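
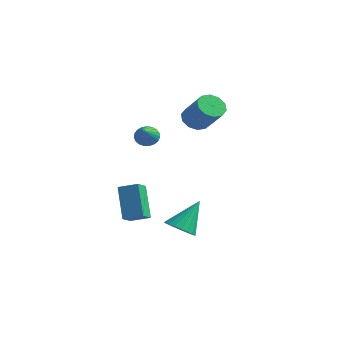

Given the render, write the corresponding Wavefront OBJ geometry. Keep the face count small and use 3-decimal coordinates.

v -0.816 2.274 2.422
v -0.37 2.893 2.046
v 1.041 2.665 3.343
v 0.596 2.046 3.718
v -0.674 3.112 2.414
v 0.737 2.884 3.711
v -1.031 3.011 2.786
v 0.38 2.783 4.083
v -1.306 2.629 3.018
v 0.105 2.401 4.315
v -1.394 2.111 3.022
v 0.017 1.883 4.319
v -1.261 1.655 2.797
v 0.15 1.427 4.094
v -0.957 1.436 2.429
v 0.454 1.208 3.726
v -0.6 1.537 2.057
v 0.811 1.309 3.354
v -0.325 1.919 1.825
v 1.086 1.691 3.122
v -0.237 2.437 1.821
v 1.174 2.209 3.118
v 1.174 -3.178 2.925
v 1.514 -3.315 2.388
v 2.106 -4.362 3.815
v 1.661 -3.116 2.498
v 1.724 -2.928 2.682
v 1.691 -2.784 2.908
v 1.569 -2.707 3.137
v 1.379 -2.712 3.329
v 1.154 -2.798 3.451
v 0.932 -2.949 3.483
v 0.752 -3.14 3.417
v 0.645 -3.337 3.266
v 0.63 -3.507 3.057
v 0.708 -3.62 2.824
v 0.868 -3.656 2.609
v 1.08 -3.61 2.448
v 1.309 -3.489 2.37
v 1.951 -1.663 -3.664
v 2.796 -1.97 -3.525
v 2.129 -0.417 -1.996
v 2.857 -1.674 -3.752
v 2.761 -1.376 -3.965
v 2.525 -1.127 -4.125
v 2.19 -0.971 -4.206
v 1.813 -0.935 -4.193
v 1.461 -1.024 -4.089
v 1.193 -1.224 -3.911
v 1.056 -1.5 -3.691
v 1.074 -1.804 -3.466
v 1.244 -2.083 -3.275
v 1.536 -2.29 -3.152
v 1.9 -2.388 -3.117
v 2.272 -2.361 -3.177
v 2.589 -2.213 -3.321
v -1.56 -2.084 -1.713
v -1.242 -2.928 -1.258
v -0.621 -1.551 -1.379
v -0.304 -2.395 -0.924
v -0.576 -2.685 -3.516
v -0.259 -3.529 -3.061
v 0.362 -2.152 -3.182
v 0.68 -2.996 -2.727
f 2 1 5
f 2 5 3
f 3 5 6
f 3 6 4
f 5 1 7
f 5 7 6
f 6 7 8
f 6 8 4
f 7 1 9
f 7 9 8
f 8 9 10
f 8 10 4
f 9 1 11
f 9 11 10
f 10 11 12
f 10 12 4
f 11 1 13
f 11 13 12
f 12 13 14
f 12 14 4
f 13 1 15
f 13 15 14
f 14 15 16
f 14 16 4
f 15 1 17
f 15 17 16
f 16 17 18
f 16 18 4
f 17 1 19
f 17 19 18
f 18 19 20
f 18 20 4
f 19 1 21
f 19 21 20
f 20 21 22
f 20 22 4
f 21 1 2
f 21 2 22
f 22 2 3
f 22 3 4
f 24 23 26
f 24 26 25
f 26 23 27
f 26 27 25
f 27 23 28
f 27 28 25
f 28 23 29
f 28 29 25
f 29 23 30
f 29 30 25
f 30 23 31
f 30 31 25
f 31 23 32
f 31 32 25
f 32 23 33
f 32 33 25
f 33 23 34
f 33 34 25
f 34 23 35
f 34 35 25
f 35 23 36
f 35 36 25
f 36 23 37
f 36 37 25
f 37 23 38
f 37 38 25
f 38 23 39
f 38 39 25
f 39 23 24
f 39 24 25
f 41 40 43
f 41 43 42
f 43 40 44
f 43 44 42
f 44 40 45
f 44 45 42
f 45 40 46
f 45 46 42
f 46 40 47
f 46 47 42
f 47 40 48
f 47 48 42
f 48 40 49
f 48 49 42
f 49 40 50
f 49 50 42
f 50 40 51
f 50 51 42
f 51 40 52
f 51 52 42
f 52 40 53
f 52 53 42
f 53 40 54
f 53 54 42
f 54 40 55
f 54 55 42
f 55 40 56
f 55 56 42
f 56 40 41
f 56 41 42
f 58 60 57
f 61 58 57
f 57 60 59
f 59 61 57
f 58 64 60
f 62 58 61
f 62 64 58
f 60 64 59
f 63 61 59
f 59 64 63
f 63 62 61
f 64 62 63



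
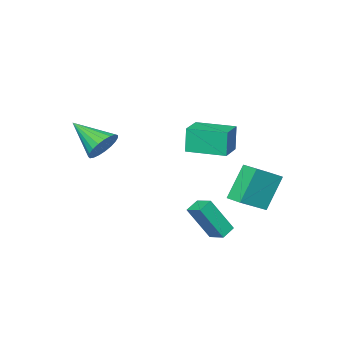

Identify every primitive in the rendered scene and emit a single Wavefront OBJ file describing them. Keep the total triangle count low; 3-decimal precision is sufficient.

v 1.191 1.849 -3.728
v 0.41 1.778 -3.427
v 1.247 2.789 -3.362
v 0.466 2.718 -3.061
v 1.974 1.082 -1.879
v 1.193 1.011 -1.578
v 2.03 2.022 -1.513
v 1.249 1.951 -1.212
v -2.581 2.174 -0.635
v -0.969 1.947 0.402
v -2.499 3.108 -0.558
v -0.887 2.88 0.479
v -1.413 2.22 -2.439
v 0.199 1.992 -1.402
v -1.331 3.153 -2.362
v 0.281 2.926 -1.325
v 3.766 -2.678 1.674
v 4.347 -2.992 0.976
v 4.034 -4.522 2.726
v 4.604 -2.813 1.224
v 4.716 -2.611 1.549
v 4.664 -2.421 1.896
v 4.457 -2.275 2.205
v 4.13 -2.198 2.421
v 3.741 -2.205 2.509
v 3.356 -2.293 2.451
v 3.042 -2.448 2.26
v 2.853 -2.643 1.967
v 2.822 -2.844 1.623
v 2.954 -3.016 1.288
v 3.227 -3.13 1.02
v 3.593 -3.165 0.865
v 3.989 -3.117 0.849
v 1.46 1.098 2.301
v 1.291 0.989 3.687
v 0.598 2.88 2.337
v 0.429 2.771 3.722
v 2.691 1.689 2.498
v 2.522 1.58 3.883
v 1.829 3.471 2.533
v 1.66 3.362 3.919
f 2 4 1
f 5 2 1
f 1 4 3
f 3 5 1
f 2 8 4
f 6 2 5
f 6 8 2
f 4 8 3
f 7 5 3
f 3 8 7
f 7 6 5
f 8 6 7
f 10 12 9
f 13 10 9
f 9 12 11
f 11 13 9
f 10 16 12
f 14 10 13
f 14 16 10
f 12 16 11
f 15 13 11
f 11 16 15
f 15 14 13
f 16 14 15
f 18 17 20
f 18 20 19
f 20 17 21
f 20 21 19
f 21 17 22
f 21 22 19
f 22 17 23
f 22 23 19
f 23 17 24
f 23 24 19
f 24 17 25
f 24 25 19
f 25 17 26
f 25 26 19
f 26 17 27
f 26 27 19
f 27 17 28
f 27 28 19
f 28 17 29
f 28 29 19
f 29 17 30
f 29 30 19
f 30 17 31
f 30 31 19
f 31 17 32
f 31 32 19
f 32 17 33
f 32 33 19
f 33 17 18
f 33 18 19
f 35 37 34
f 38 35 34
f 34 37 36
f 36 38 34
f 35 41 37
f 39 35 38
f 39 41 35
f 37 41 36
f 40 38 36
f 36 41 40
f 40 39 38
f 41 39 40



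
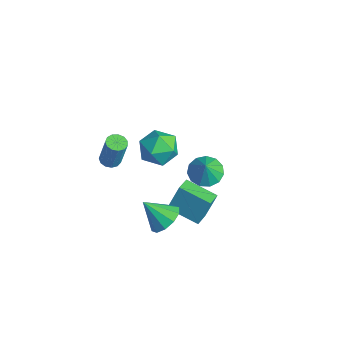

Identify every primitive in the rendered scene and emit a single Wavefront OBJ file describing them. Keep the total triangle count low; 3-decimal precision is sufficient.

v 4.166 -0.27 1.746
v 4.703 -0.966 1.553
v 3.494 -1.09 2.834
v 4.955 -0.657 1.941
v 4.905 -0.201 2.255
v 4.574 0.23 2.374
v 4.086 0.469 2.253
v 3.63 0.426 1.939
v 3.378 0.118 1.55
v 3.428 -0.339 1.237
v 3.759 -0.769 1.118
v 4.247 -1.009 1.238
v -2.488 -0.083 -0.053
v -1.963 -0.242 -0.168
v -1.528 -0.056 1.558
v -2.052 0.103 1.673
v -1.97 0.072 -0.2
v -1.535 0.258 1.526
v -2.141 0.336 -0.186
v -1.706 0.523 1.54
v -2.423 0.468 -0.129
v -1.987 0.654 1.597
v -2.724 0.424 -0.048
v -2.289 0.611 1.678
v -2.951 0.22 0.031
v -2.516 0.406 1.757
v -3.031 -0.081 0.084
v -2.595 0.105 1.81
v -2.938 -0.383 0.093
v -2.503 -0.196 1.819
v -2.702 -0.589 0.056
v -2.267 -0.403 1.782
v -2.398 -0.635 -0.016
v -1.963 -0.448 1.71
v -2.123 -0.505 -0.1
v -1.687 -0.319 1.627
v 0.26 1.646 3.214
v 0.835 1.868 4.092
v 0.945 0.052 3.168
v 1.52 0.274 4.046
v 0.454 0.175 4.114
v 0.031 1.16 4.142
v 1.749 0.76 3.118
v 1.326 1.745 3.146
v 1.755 1.32 4.033
v 0.955 0.959 4.648
v 0.825 0.961 2.612
v 0.025 0.6 3.227
v 0.079 3.871 -0.45
v 0.872 4.217 -0.734
v 0.581 3.609 0.63
v 0.613 4.605 -0.52
v 0.185 4.76 -0.284
v -0.277 4.632 -0.101
v -0.625 4.263 -0.028
v -0.75 3.77 -0.09
v -0.612 3.308 -0.266
v -0.254 3.026 -0.501
v 0.21 3.012 -0.72
v 0.632 3.27 -0.853
v 0.879 3.72 -0.858
v 1.792 0.956 -0.401
v 1.821 1.582 1.017
v 1.174 1.645 -0.692
v 1.203 2.271 0.726
v 3.117 1.949 -0.866
v 3.146 2.575 0.552
v 2.499 2.638 -1.157
v 2.528 3.264 0.261
f 2 1 4
f 2 4 3
f 4 1 5
f 4 5 3
f 5 1 6
f 5 6 3
f 6 1 7
f 6 7 3
f 7 1 8
f 7 8 3
f 8 1 9
f 8 9 3
f 9 1 10
f 9 10 3
f 10 1 11
f 10 11 3
f 11 1 12
f 11 12 3
f 12 1 2
f 12 2 3
f 14 13 17
f 14 17 15
f 15 17 18
f 15 18 16
f 17 13 19
f 17 19 18
f 18 19 20
f 18 20 16
f 19 13 21
f 19 21 20
f 20 21 22
f 20 22 16
f 21 13 23
f 21 23 22
f 22 23 24
f 22 24 16
f 23 13 25
f 23 25 24
f 24 25 26
f 24 26 16
f 25 13 27
f 25 27 26
f 26 27 28
f 26 28 16
f 27 13 29
f 27 29 28
f 28 29 30
f 28 30 16
f 29 13 31
f 29 31 30
f 30 31 32
f 30 32 16
f 31 13 33
f 31 33 32
f 32 33 34
f 32 34 16
f 33 13 35
f 33 35 34
f 34 35 36
f 34 36 16
f 35 13 14
f 35 14 36
f 36 14 15
f 36 15 16
f 37 48 42
f 37 42 38
f 37 38 44
f 37 44 47
f 37 47 48
f 38 42 46
f 42 48 41
f 48 47 39
f 47 44 43
f 44 38 45
f 40 46 41
f 40 41 39
f 40 39 43
f 40 43 45
f 40 45 46
f 41 46 42
f 39 41 48
f 43 39 47
f 45 43 44
f 46 45 38
f 50 49 52
f 50 52 51
f 52 49 53
f 52 53 51
f 53 49 54
f 53 54 51
f 54 49 55
f 54 55 51
f 55 49 56
f 55 56 51
f 56 49 57
f 56 57 51
f 57 49 58
f 57 58 51
f 58 49 59
f 58 59 51
f 59 49 60
f 59 60 51
f 60 49 61
f 60 61 51
f 61 49 50
f 61 50 51
f 63 65 62
f 66 63 62
f 62 65 64
f 64 66 62
f 63 69 65
f 67 63 66
f 67 69 63
f 65 69 64
f 68 66 64
f 64 69 68
f 68 67 66
f 69 67 68



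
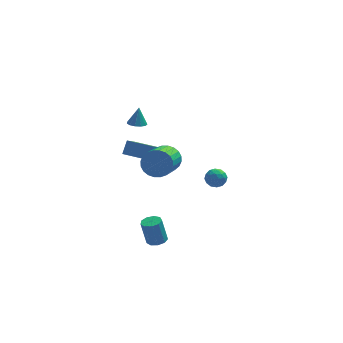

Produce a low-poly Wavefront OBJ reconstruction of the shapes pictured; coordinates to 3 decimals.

v 1.051 1.538 -1.303
v 1.419 1.118 -1.749
v 0.581 0.602 -0.811
v 0.949 0.182 -1.257
v 1.292 0.551 -0.749
v 1.582 1.129 -1.053
v 0.418 0.591 -1.507
v 0.708 1.169 -1.811
v 1.028 0.533 -1.876
v 1.568 0.508 -1.407
v 0.432 1.212 -1.153
v 0.972 1.187 -0.684
v 1.276 1.41 -1.569
v 0.724 0.31 -0.991
v 0.925 0.527 -0.692
v 1.141 0.28 -0.955
v 1.372 1.416 -1.16
v 1.588 1.17 -1.423
v 1.513 0.836 -0.835
v 0.412 0.55 -1.137
v 0.628 0.304 -1.4
v 0.859 1.44 -1.605
v 1.075 1.193 -1.868
v 0.487 0.884 -1.725
v 1.263 0.819 -1.906
v 0.986 0.269 -1.617
v 0.674 0.51 -1.763
v 0.845 0.85 -1.942
v 1.58 0.805 -1.631
v 1.304 0.255 -1.342
v 1.505 0.471 -1.043
v 1.676 0.811 -1.222
v 1.35 0.461 -1.705
v 0.696 1.465 -1.218
v 0.42 0.915 -0.929
v 0.324 0.909 -1.338
v 0.495 1.249 -1.517
v 1.014 1.451 -0.943
v 0.737 0.901 -0.654
v 1.155 0.87 -0.618
v 1.326 1.21 -0.797
v 0.65 1.259 -0.855
v -4.09 -0.194 1.745
v -4.56 -1.177 2.541
v -3.798 0.3 2.527
v -4.268 -0.683 3.323
v -2.652 -0.937 1.677
v -3.122 -1.92 2.473
v -2.36 -0.443 2.459
v -2.83 -1.426 3.255
v -2.213 -2.945 3.244
v -1.473 -2.911 3.806
v -2.067 -4.74 4.698
v -2.807 -4.775 4.136
v -1.72 -2.735 4.004
v -2.314 -4.564 4.896
v -2.043 -2.59 4.086
v -2.637 -4.419 4.979
v -2.391 -2.499 4.04
v -2.985 -4.328 4.933
v -2.712 -2.476 3.873
v -3.306 -4.305 4.765
v -2.958 -2.525 3.61
v -3.551 -4.354 4.502
v -3.09 -2.638 3.291
v -3.683 -4.467 4.184
v -3.088 -2.797 2.965
v -3.682 -4.626 3.858
v -2.953 -2.98 2.682
v -3.547 -4.809 3.574
v -2.706 -3.156 2.484
v -3.3 -4.985 3.376
v -2.383 -3.301 2.401
v -2.977 -5.13 3.294
v -2.035 -3.392 2.447
v -2.629 -5.221 3.34
v -1.714 -3.415 2.615
v -2.308 -5.244 3.507
v -1.469 -3.366 2.878
v -2.062 -5.195 3.77
v -1.337 -3.253 3.196
v -1.93 -5.082 4.089
v -1.338 -3.094 3.522
v -1.932 -4.923 4.415
v -2.736 -3.379 -3.426
v -2.207 -3.049 -3.341
v -2.534 -2.93 -1.769
v -3.064 -3.261 -1.854
v -2.534 -2.783 -3.429
v -2.862 -2.664 -1.857
v -2.956 -2.796 -3.516
v -3.283 -2.677 -1.944
v -3.275 -3.082 -3.561
v -3.603 -2.963 -1.989
v -3.342 -3.507 -3.543
v -3.67 -3.389 -1.971
v -3.126 -3.873 -3.47
v -3.453 -3.754 -1.898
v -2.727 -4.007 -3.377
v -3.055 -3.889 -1.805
v -2.333 -3.848 -3.306
v -2.66 -3.73 -1.735
v -2.127 -3.47 -3.292
v -2.455 -3.351 -1.72
v -3.482 3.856 1.716
v -3.004 3.463 1.753
v -3.338 4.144 2.924
v -2.87 3.773 1.663
v -2.931 4.11 1.59
v -3.166 4.365 1.557
v -3.502 4.459 1.575
v -3.832 4.362 1.637
v -4.05 4.104 1.725
v -4.088 3.767 1.81
v -3.934 3.458 1.865
v -3.636 3.276 1.873
v -3.289 3.278 1.831
f 1 38 17
f 38 12 41
f 17 41 6
f 38 41 17
f 1 17 13
f 17 6 18
f 13 18 2
f 17 18 13
f 1 13 22
f 13 2 23
f 22 23 8
f 13 23 22
f 1 22 34
f 22 8 37
f 34 37 11
f 22 37 34
f 1 34 38
f 34 11 42
f 38 42 12
f 34 42 38
f 2 18 29
f 18 6 32
f 29 32 10
f 18 32 29
f 6 41 19
f 41 12 40
f 19 40 5
f 41 40 19
f 12 42 39
f 42 11 35
f 39 35 3
f 42 35 39
f 11 37 36
f 37 8 24
f 36 24 7
f 37 24 36
f 8 23 28
f 23 2 25
f 28 25 9
f 23 25 28
f 4 30 16
f 30 10 31
f 16 31 5
f 30 31 16
f 4 16 14
f 16 5 15
f 14 15 3
f 16 15 14
f 4 14 21
f 14 3 20
f 21 20 7
f 14 20 21
f 4 21 26
f 21 7 27
f 26 27 9
f 21 27 26
f 4 26 30
f 26 9 33
f 30 33 10
f 26 33 30
f 5 31 19
f 31 10 32
f 19 32 6
f 31 32 19
f 3 15 39
f 15 5 40
f 39 40 12
f 15 40 39
f 7 20 36
f 20 3 35
f 36 35 11
f 20 35 36
f 9 27 28
f 27 7 24
f 28 24 8
f 27 24 28
f 10 33 29
f 33 9 25
f 29 25 2
f 33 25 29
f 44 46 43
f 47 44 43
f 43 46 45
f 45 47 43
f 44 50 46
f 48 44 47
f 48 50 44
f 46 50 45
f 49 47 45
f 45 50 49
f 49 48 47
f 50 48 49
f 52 51 55
f 52 55 53
f 53 55 56
f 53 56 54
f 55 51 57
f 55 57 56
f 56 57 58
f 56 58 54
f 57 51 59
f 57 59 58
f 58 59 60
f 58 60 54
f 59 51 61
f 59 61 60
f 60 61 62
f 60 62 54
f 61 51 63
f 61 63 62
f 62 63 64
f 62 64 54
f 63 51 65
f 63 65 64
f 64 65 66
f 64 66 54
f 65 51 67
f 65 67 66
f 66 67 68
f 66 68 54
f 67 51 69
f 67 69 68
f 68 69 70
f 68 70 54
f 69 51 71
f 69 71 70
f 70 71 72
f 70 72 54
f 71 51 73
f 71 73 72
f 72 73 74
f 72 74 54
f 73 51 75
f 73 75 74
f 74 75 76
f 74 76 54
f 75 51 77
f 75 77 76
f 76 77 78
f 76 78 54
f 77 51 79
f 77 79 78
f 78 79 80
f 78 80 54
f 79 51 81
f 79 81 80
f 80 81 82
f 80 82 54
f 81 51 83
f 81 83 82
f 82 83 84
f 82 84 54
f 83 51 52
f 83 52 84
f 84 52 53
f 84 53 54
f 86 85 89
f 86 89 87
f 87 89 90
f 87 90 88
f 89 85 91
f 89 91 90
f 90 91 92
f 90 92 88
f 91 85 93
f 91 93 92
f 92 93 94
f 92 94 88
f 93 85 95
f 93 95 94
f 94 95 96
f 94 96 88
f 95 85 97
f 95 97 96
f 96 97 98
f 96 98 88
f 97 85 99
f 97 99 98
f 98 99 100
f 98 100 88
f 99 85 101
f 99 101 100
f 100 101 102
f 100 102 88
f 101 85 103
f 101 103 102
f 102 103 104
f 102 104 88
f 103 85 86
f 103 86 104
f 104 86 87
f 104 87 88
f 106 105 108
f 106 108 107
f 108 105 109
f 108 109 107
f 109 105 110
f 109 110 107
f 110 105 111
f 110 111 107
f 111 105 112
f 111 112 107
f 112 105 113
f 112 113 107
f 113 105 114
f 113 114 107
f 114 105 115
f 114 115 107
f 115 105 116
f 115 116 107
f 116 105 117
f 116 117 107
f 117 105 106
f 117 106 107



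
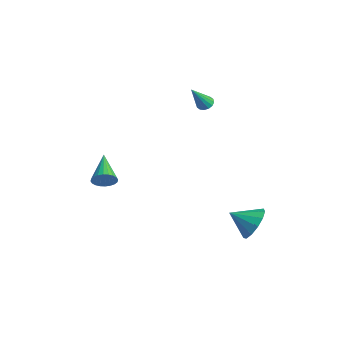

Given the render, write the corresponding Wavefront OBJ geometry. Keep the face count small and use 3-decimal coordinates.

v -1.523 -2.857 -1.545
v -1.114 -2.522 -1.041
v -3.197 -2.063 -0.715
v -1.123 -2.325 -1.246
v -1.192 -2.208 -1.497
v -1.311 -2.191 -1.755
v -1.463 -2.274 -1.981
v -1.624 -2.447 -2.14
v -1.769 -2.681 -2.21
v -1.878 -2.943 -2.177
v -1.932 -3.191 -2.049
v -1.924 -3.389 -1.844
v -1.855 -3.505 -1.593
v -1.735 -3.523 -1.335
v -1.583 -3.44 -1.109
v -1.422 -3.267 -0.95
v -1.277 -3.032 -0.881
v -1.169 -2.771 -0.913
v 4.131 3.069 -3.446
v 4.842 3.161 -2.611
v 3.389 1.991 -2.694
v 4.383 3.56 -2.494
v 3.843 3.803 -2.678
v 3.395 3.813 -3.106
v 3.181 3.587 -3.642
v 3.269 3.197 -4.116
v 3.63 2.766 -4.377
v 4.151 2.432 -4.342
v 4.665 2.3 -4.023
v 5.01 2.412 -3.52
v 5.076 2.733 -2.994
v -1.273 3.085 2.909
v -0.922 3.432 3.071
v -0.947 2.055 4.411
v -1.156 3.514 3.178
v -1.42 3.481 3.212
v -1.646 3.341 3.165
v -1.771 3.133 3.05
v -1.763 2.912 2.897
v -1.624 2.737 2.747
v -1.391 2.655 2.64
v -1.126 2.689 2.606
v -0.901 2.828 2.652
v -0.775 3.037 2.768
v -0.783 3.258 2.921
f 2 1 4
f 2 4 3
f 4 1 5
f 4 5 3
f 5 1 6
f 5 6 3
f 6 1 7
f 6 7 3
f 7 1 8
f 7 8 3
f 8 1 9
f 8 9 3
f 9 1 10
f 9 10 3
f 10 1 11
f 10 11 3
f 11 1 12
f 11 12 3
f 12 1 13
f 12 13 3
f 13 1 14
f 13 14 3
f 14 1 15
f 14 15 3
f 15 1 16
f 15 16 3
f 16 1 17
f 16 17 3
f 17 1 18
f 17 18 3
f 18 1 2
f 18 2 3
f 20 19 22
f 20 22 21
f 22 19 23
f 22 23 21
f 23 19 24
f 23 24 21
f 24 19 25
f 24 25 21
f 25 19 26
f 25 26 21
f 26 19 27
f 26 27 21
f 27 19 28
f 27 28 21
f 28 19 29
f 28 29 21
f 29 19 30
f 29 30 21
f 30 19 31
f 30 31 21
f 31 19 20
f 31 20 21
f 33 32 35
f 33 35 34
f 35 32 36
f 35 36 34
f 36 32 37
f 36 37 34
f 37 32 38
f 37 38 34
f 38 32 39
f 38 39 34
f 39 32 40
f 39 40 34
f 40 32 41
f 40 41 34
f 41 32 42
f 41 42 34
f 42 32 43
f 42 43 34
f 43 32 44
f 43 44 34
f 44 32 45
f 44 45 34
f 45 32 33
f 45 33 34



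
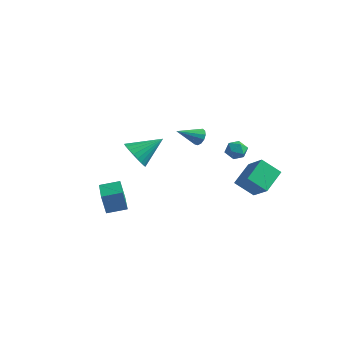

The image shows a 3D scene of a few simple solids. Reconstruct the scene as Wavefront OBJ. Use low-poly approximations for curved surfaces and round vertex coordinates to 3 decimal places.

v 3.539 1.161 1.043
v 3.481 2.634 1.827
v 2.367 1.628 0.076
v 2.309 3.102 0.859
v 4.491 1.678 0.141
v 4.433 3.152 0.924
v 3.319 2.146 -0.827
v 3.261 3.619 -0.043
v -1.156 3.284 1.863
v -0.867 3.425 2.382
v -1.904 2.116 2.597
v -1.157 3.609 2.379
v -1.447 3.691 2.213
v -1.644 3.643 1.936
v -1.687 3.481 1.635
v -1.56 3.257 1.407
v -1.306 3.042 1.324
v -1.004 2.904 1.412
v -0.75 2.886 1.643
v -0.625 2.995 1.944
v -0.669 3.196 2.219
v 3.56 0.735 2.925
v 3.812 0.322 3.407
v 2.588 0.758 3.453
v 2.84 0.345 3.935
v 3.068 0.987 3.883
v 3.668 0.973 3.557
v 2.732 0.107 3.303
v 3.332 0.093 2.977
v 3.3 -0.067 3.641
v 3.508 0.477 3.999
v 2.892 0.603 2.861
v 3.1 1.147 3.219
v -3.789 0.719 0.661
v -3.358 -0.02 1.198
v -2.811 2.061 1.719
v -3.099 0.023 0.904
v -2.945 0.172 0.573
v -2.919 0.404 0.256
v -3.026 0.684 -0
v -3.249 0.969 -0.156
v -3.555 1.216 -0.187
v -3.896 1.388 -0.089
v -4.221 1.457 0.123
v -4.48 1.414 0.417
v -4.634 1.266 0.748
v -4.659 1.034 1.065
v -4.552 0.754 1.321
v -4.329 0.469 1.477
v -4.024 0.221 1.508
v -3.683 0.05 1.41
v -3.073 -3.019 -1.057
v -3.353 -3.084 0.16
v -2.227 -2.232 -0.82
v -2.506 -2.297 0.396
v -1.774 -4.483 -0.836
v -2.053 -4.548 0.38
v -0.927 -3.696 -0.6
v -1.207 -3.761 0.617
f 2 4 1
f 5 2 1
f 1 4 3
f 3 5 1
f 2 8 4
f 6 2 5
f 6 8 2
f 4 8 3
f 7 5 3
f 3 8 7
f 7 6 5
f 8 6 7
f 10 9 12
f 10 12 11
f 12 9 13
f 12 13 11
f 13 9 14
f 13 14 11
f 14 9 15
f 14 15 11
f 15 9 16
f 15 16 11
f 16 9 17
f 16 17 11
f 17 9 18
f 17 18 11
f 18 9 19
f 18 19 11
f 19 9 20
f 19 20 11
f 20 9 21
f 20 21 11
f 21 9 10
f 21 10 11
f 22 33 27
f 22 27 23
f 22 23 29
f 22 29 32
f 22 32 33
f 23 27 31
f 27 33 26
f 33 32 24
f 32 29 28
f 29 23 30
f 25 31 26
f 25 26 24
f 25 24 28
f 25 28 30
f 25 30 31
f 26 31 27
f 24 26 33
f 28 24 32
f 30 28 29
f 31 30 23
f 35 34 37
f 35 37 36
f 37 34 38
f 37 38 36
f 38 34 39
f 38 39 36
f 39 34 40
f 39 40 36
f 40 34 41
f 40 41 36
f 41 34 42
f 41 42 36
f 42 34 43
f 42 43 36
f 43 34 44
f 43 44 36
f 44 34 45
f 44 45 36
f 45 34 46
f 45 46 36
f 46 34 47
f 46 47 36
f 47 34 48
f 47 48 36
f 48 34 49
f 48 49 36
f 49 34 50
f 49 50 36
f 50 34 51
f 50 51 36
f 51 34 35
f 51 35 36
f 53 55 52
f 56 53 52
f 52 55 54
f 54 56 52
f 53 59 55
f 57 53 56
f 57 59 53
f 55 59 54
f 58 56 54
f 54 59 58
f 58 57 56
f 59 57 58



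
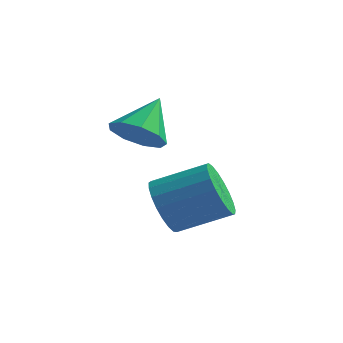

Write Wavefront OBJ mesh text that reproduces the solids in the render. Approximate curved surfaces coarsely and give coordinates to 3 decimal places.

v 2.064 1.323 2.3
v 2.566 0.745 2.862
v 2.116 2.517 3.48
v 2.967 1.096 2.49
v 2.945 1.553 2.029
v 2.512 1.902 1.694
v 1.869 1.981 1.643
v 1.317 1.751 1.899
v 1.115 1.322 2.342
v 1.357 0.892 2.766
v 1.93 0.665 2.971
v 2.839 1.515 -0.522
v 3.442 1.107 -1.278
v 4.945 1.917 -0.515
v 4.341 2.325 0.242
v 3.325 1.49 -1.452
v 4.827 2.3 -0.689
v 3.123 1.877 -1.465
v 4.626 2.687 -0.702
v 2.872 2.201 -1.316
v 4.375 3.011 -0.552
v 2.615 2.407 -1.028
v 4.118 3.217 -0.265
v 2.397 2.459 -0.654
v 3.9 3.268 0.109
v 2.255 2.347 -0.256
v 3.758 3.157 0.507
v 2.215 2.091 0.096
v 3.717 2.901 0.859
v 2.282 1.736 0.341
v 3.784 2.546 1.104
v 2.445 1.343 0.436
v 3.948 2.153 1.2
v 2.676 0.979 0.367
v 4.179 1.789 1.13
v 2.936 0.708 0.143
v 4.439 1.518 0.907
v 3.178 0.577 -0.195
v 4.681 1.387 0.568
v 3.362 0.607 -0.59
v 4.865 1.417 0.173
v 3.456 0.795 -0.973
v 4.958 1.605 -0.21
f 2 1 4
f 2 4 3
f 4 1 5
f 4 5 3
f 5 1 6
f 5 6 3
f 6 1 7
f 6 7 3
f 7 1 8
f 7 8 3
f 8 1 9
f 8 9 3
f 9 1 10
f 9 10 3
f 10 1 11
f 10 11 3
f 11 1 2
f 11 2 3
f 13 12 16
f 13 16 14
f 14 16 17
f 14 17 15
f 16 12 18
f 16 18 17
f 17 18 19
f 17 19 15
f 18 12 20
f 18 20 19
f 19 20 21
f 19 21 15
f 20 12 22
f 20 22 21
f 21 22 23
f 21 23 15
f 22 12 24
f 22 24 23
f 23 24 25
f 23 25 15
f 24 12 26
f 24 26 25
f 25 26 27
f 25 27 15
f 26 12 28
f 26 28 27
f 27 28 29
f 27 29 15
f 28 12 30
f 28 30 29
f 29 30 31
f 29 31 15
f 30 12 32
f 30 32 31
f 31 32 33
f 31 33 15
f 32 12 34
f 32 34 33
f 33 34 35
f 33 35 15
f 34 12 36
f 34 36 35
f 35 36 37
f 35 37 15
f 36 12 38
f 36 38 37
f 37 38 39
f 37 39 15
f 38 12 40
f 38 40 39
f 39 40 41
f 39 41 15
f 40 12 42
f 40 42 41
f 41 42 43
f 41 43 15
f 42 12 13
f 42 13 43
f 43 13 14
f 43 14 15



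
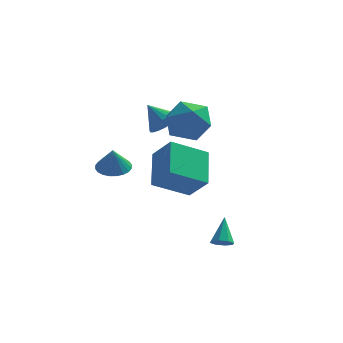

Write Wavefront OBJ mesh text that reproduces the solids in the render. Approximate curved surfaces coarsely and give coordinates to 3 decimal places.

v 2.608 -2.13 -4.464
v 2.937 -2.46 -4.172
v 2.572 -1.15 -3.316
v 3.152 -2.182 -4.403
v 3.049 -1.873 -4.67
v 2.688 -1.714 -4.816
v 2.28 -1.799 -4.756
v 2.064 -2.078 -4.526
v 2.167 -2.387 -4.259
v 2.529 -2.545 -4.113
v -0.53 1.47 1.693
v 0.247 1.742 0.751
v 0.893 0.298 2.529
v 1.67 0.57 1.587
v 1.36 1.453 2.418
v 0.48 2.178 1.901
v 0.66 -0.138 1.379
v -0.22 0.587 0.862
v 0.983 0.749 0.557
v 1.415 1.732 1.199
v -0.275 0.308 2.081
v 0.157 1.291 2.723
v -0.713 -1.26 -1.506
v 0.227 -1.834 -0.415
v -0.984 0.486 -0.353
v -0.045 -0.088 0.738
v 0.865 -0.412 -2.418
v 1.804 -0.986 -1.327
v 0.593 1.334 -1.265
v 1.533 0.76 -0.174
v -2.125 -2.602 0.082
v -1.316 -2.61 0.045
v -2.075 -2.958 1.238
v -1.37 -2.314 0.139
v -1.539 -2.061 0.225
v -1.797 -1.89 0.288
v -2.105 -1.828 0.321
v -2.416 -1.883 0.317
v -2.683 -2.048 0.277
v -2.865 -2.297 0.208
v -2.934 -2.593 0.12
v -2.88 -2.889 0.026
v -2.711 -3.142 -0.06
v -2.452 -3.313 -0.123
v -2.144 -3.375 -0.156
v -1.833 -3.32 -0.152
v -1.566 -3.155 -0.112
v -1.385 -2.906 -0.043
v -0.938 3.402 0.464
v -0.442 3.143 1.156
v -1.882 3.978 1.356
v -0.305 3.479 1.085
v -0.277 3.802 0.906
v -0.364 4.056 0.651
v -0.549 4.196 0.363
v -0.802 4.2 0.093
v -1.079 4.065 -0.113
v -1.331 3.816 -0.219
v -1.516 3.495 -0.207
v -1.6 3.158 -0.079
v -1.57 2.864 0.143
v -1.431 2.662 0.421
v -1.206 2.589 0.706
v -0.936 2.656 0.949
v -0.665 2.852 1.108
f 2 1 4
f 2 4 3
f 4 1 5
f 4 5 3
f 5 1 6
f 5 6 3
f 6 1 7
f 6 7 3
f 7 1 8
f 7 8 3
f 8 1 9
f 8 9 3
f 9 1 10
f 9 10 3
f 10 1 2
f 10 2 3
f 11 22 16
f 11 16 12
f 11 12 18
f 11 18 21
f 11 21 22
f 12 16 20
f 16 22 15
f 22 21 13
f 21 18 17
f 18 12 19
f 14 20 15
f 14 15 13
f 14 13 17
f 14 17 19
f 14 19 20
f 15 20 16
f 13 15 22
f 17 13 21
f 19 17 18
f 20 19 12
f 24 26 23
f 27 24 23
f 23 26 25
f 25 27 23
f 24 30 26
f 28 24 27
f 28 30 24
f 26 30 25
f 29 27 25
f 25 30 29
f 29 28 27
f 30 28 29
f 32 31 34
f 32 34 33
f 34 31 35
f 34 35 33
f 35 31 36
f 35 36 33
f 36 31 37
f 36 37 33
f 37 31 38
f 37 38 33
f 38 31 39
f 38 39 33
f 39 31 40
f 39 40 33
f 40 31 41
f 40 41 33
f 41 31 42
f 41 42 33
f 42 31 43
f 42 43 33
f 43 31 44
f 43 44 33
f 44 31 45
f 44 45 33
f 45 31 46
f 45 46 33
f 46 31 47
f 46 47 33
f 47 31 48
f 47 48 33
f 48 31 32
f 48 32 33
f 50 49 52
f 50 52 51
f 52 49 53
f 52 53 51
f 53 49 54
f 53 54 51
f 54 49 55
f 54 55 51
f 55 49 56
f 55 56 51
f 56 49 57
f 56 57 51
f 57 49 58
f 57 58 51
f 58 49 59
f 58 59 51
f 59 49 60
f 59 60 51
f 60 49 61
f 60 61 51
f 61 49 62
f 61 62 51
f 62 49 63
f 62 63 51
f 63 49 64
f 63 64 51
f 64 49 65
f 64 65 51
f 65 49 50
f 65 50 51



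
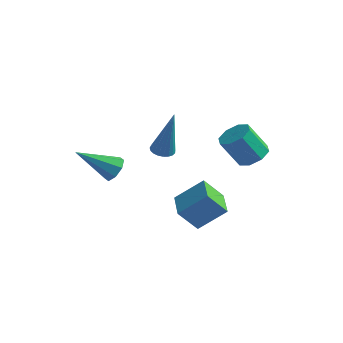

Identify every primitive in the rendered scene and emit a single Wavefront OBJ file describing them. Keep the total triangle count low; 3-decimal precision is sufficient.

v -2.521 3.106 -2.248
v -2.116 2.832 -2.352
v -1.999 3.074 -0.112
v -2.042 3.026 -2.367
v -2.051 3.234 -2.361
v -2.141 3.419 -2.336
v -2.297 3.551 -2.296
v -2.492 3.606 -2.248
v -2.691 3.574 -2.2
v -2.862 3.462 -2.16
v -2.973 3.288 -2.135
v -3.006 3.083 -2.13
v -2.956 2.882 -2.146
v -2.83 2.719 -2.179
v -2.651 2.624 -2.224
v -2.449 2.612 -2.274
v -2.26 2.686 -2.319
v -0.389 1.631 -4.254
v -0.996 1.199 -3.351
v 0.53 2.213 -3.356
v -0.078 1.782 -2.454
v 0.298 0.598 -4.286
v -0.31 0.167 -3.384
v 1.216 1.181 -3.389
v 0.609 0.749 -2.486
v 1.236 3.261 -1.528
v 1.83 3.347 -1.167
v 1.178 3.006 -0.012
v 0.584 2.919 -0.372
v 1.541 3.797 -1.197
v 0.889 3.456 -0.042
v 1.074 3.933 -1.421
v 0.422 3.592 -0.265
v 0.701 3.675 -1.707
v 0.049 3.334 -0.552
v 0.642 3.174 -1.888
v -0.01 2.833 -0.733
v 0.931 2.724 -1.858
v 0.279 2.383 -0.703
v 1.398 2.588 -1.635
v 0.746 2.247 -0.479
v 1.771 2.846 -1.348
v 1.119 2.505 -0.193
v -3.258 0.699 -2.187
v -2.914 0.195 -2.208
v -4.422 -0.139 -1.133
v -2.797 0.476 -1.854
v -2.949 0.888 -1.696
v -3.282 1.189 -1.824
v -3.601 1.203 -2.165
v -3.718 0.921 -2.519
v -3.566 0.51 -2.678
v -3.233 0.209 -2.549
f 2 1 4
f 2 4 3
f 4 1 5
f 4 5 3
f 5 1 6
f 5 6 3
f 6 1 7
f 6 7 3
f 7 1 8
f 7 8 3
f 8 1 9
f 8 9 3
f 9 1 10
f 9 10 3
f 10 1 11
f 10 11 3
f 11 1 12
f 11 12 3
f 12 1 13
f 12 13 3
f 13 1 14
f 13 14 3
f 14 1 15
f 14 15 3
f 15 1 16
f 15 16 3
f 16 1 17
f 16 17 3
f 17 1 2
f 17 2 3
f 19 21 18
f 22 19 18
f 18 21 20
f 20 22 18
f 19 25 21
f 23 19 22
f 23 25 19
f 21 25 20
f 24 22 20
f 20 25 24
f 24 23 22
f 25 23 24
f 27 26 30
f 27 30 28
f 28 30 31
f 28 31 29
f 30 26 32
f 30 32 31
f 31 32 33
f 31 33 29
f 32 26 34
f 32 34 33
f 33 34 35
f 33 35 29
f 34 26 36
f 34 36 35
f 35 36 37
f 35 37 29
f 36 26 38
f 36 38 37
f 37 38 39
f 37 39 29
f 38 26 40
f 38 40 39
f 39 40 41
f 39 41 29
f 40 26 42
f 40 42 41
f 41 42 43
f 41 43 29
f 42 26 27
f 42 27 43
f 43 27 28
f 43 28 29
f 45 44 47
f 45 47 46
f 47 44 48
f 47 48 46
f 48 44 49
f 48 49 46
f 49 44 50
f 49 50 46
f 50 44 51
f 50 51 46
f 51 44 52
f 51 52 46
f 52 44 53
f 52 53 46
f 53 44 45
f 53 45 46



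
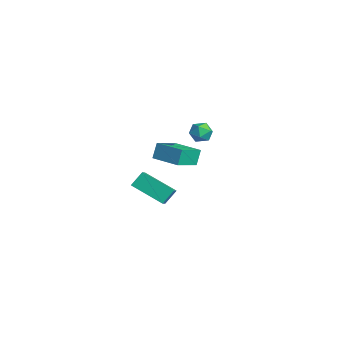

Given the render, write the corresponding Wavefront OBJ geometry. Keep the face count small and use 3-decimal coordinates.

v 2.092 -4.342 1.142
v 1.972 -3.705 1.823
v 3.399 -3.249 0.348
v 3.279 -2.611 1.029
v 2.701 -4.729 1.611
v 2.581 -4.091 2.292
v 4.008 -3.635 0.817
v 3.888 -2.998 1.498
v -4.312 2.065 0.308
v -3.698 2.424 0.243
v -3.722 1.076 0.417
v -3.108 1.435 0.352
v -3.51 1.518 0.937
v -3.874 2.129 0.87
v -3.546 1.371 -0.21
v -3.91 1.982 -0.277
v -3.224 1.995 -0.077
v -3.202 2.086 0.632
v -4.218 1.414 0.028
v -4.196 1.505 0.737
v -3.462 -1.098 -0.832
v -3.716 -0.745 0.08
v -4.159 0.272 -1.558
v -4.413 0.625 -0.646
v -2.007 -0.305 -0.734
v -2.261 0.048 0.178
v -2.704 1.065 -1.46
v -2.958 1.418 -0.548
f 2 4 1
f 5 2 1
f 1 4 3
f 3 5 1
f 2 8 4
f 6 2 5
f 6 8 2
f 4 8 3
f 7 5 3
f 3 8 7
f 7 6 5
f 8 6 7
f 9 20 14
f 9 14 10
f 9 10 16
f 9 16 19
f 9 19 20
f 10 14 18
f 14 20 13
f 20 19 11
f 19 16 15
f 16 10 17
f 12 18 13
f 12 13 11
f 12 11 15
f 12 15 17
f 12 17 18
f 13 18 14
f 11 13 20
f 15 11 19
f 17 15 16
f 18 17 10
f 22 24 21
f 25 22 21
f 21 24 23
f 23 25 21
f 22 28 24
f 26 22 25
f 26 28 22
f 24 28 23
f 27 25 23
f 23 28 27
f 27 26 25
f 28 26 27



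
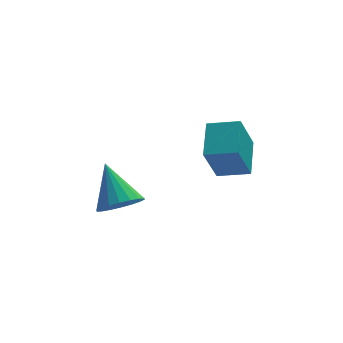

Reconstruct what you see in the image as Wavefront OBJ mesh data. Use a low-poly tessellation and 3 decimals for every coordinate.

v 0.914 2.503 -0.141
v 0.278 1.883 1.505
v 1.309 3.975 0.566
v 0.673 3.355 2.212
v 2.107 2.045 0.148
v 1.471 1.425 1.794
v 2.502 3.517 0.855
v 1.866 2.897 2.501
v -2.755 2.015 -0.967
v -2.237 2.645 -1.434
v -3.125 3.365 0.447
v -2.62 2.705 -1.591
v -3.03 2.627 -1.624
v -3.385 2.428 -1.528
v -3.616 2.148 -1.32
v -3.675 1.841 -1.042
v -3.553 1.568 -0.749
v -3.272 1.384 -0.5
v -2.889 1.325 -0.343
v -2.479 1.402 -0.309
v -2.124 1.601 -0.406
v -1.894 1.882 -0.614
v -1.834 2.189 -0.892
v -1.957 2.461 -1.184
f 2 4 1
f 5 2 1
f 1 4 3
f 3 5 1
f 2 8 4
f 6 2 5
f 6 8 2
f 4 8 3
f 7 5 3
f 3 8 7
f 7 6 5
f 8 6 7
f 10 9 12
f 10 12 11
f 12 9 13
f 12 13 11
f 13 9 14
f 13 14 11
f 14 9 15
f 14 15 11
f 15 9 16
f 15 16 11
f 16 9 17
f 16 17 11
f 17 9 18
f 17 18 11
f 18 9 19
f 18 19 11
f 19 9 20
f 19 20 11
f 20 9 21
f 20 21 11
f 21 9 22
f 21 22 11
f 22 9 23
f 22 23 11
f 23 9 24
f 23 24 11
f 24 9 10
f 24 10 11



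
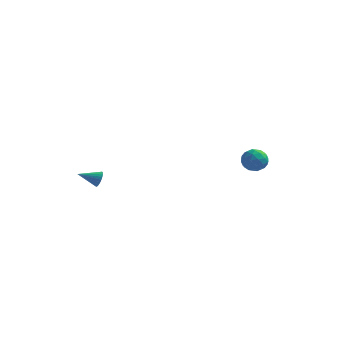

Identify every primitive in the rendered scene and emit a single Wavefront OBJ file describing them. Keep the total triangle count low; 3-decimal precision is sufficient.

v -3.364 -1.494 0.433
v -3.111 -1.586 0.89
v -4.376 -2.026 0.887
v -3.193 -1.399 0.926
v -3.301 -1.227 0.886
v -3.418 -1.096 0.778
v -3.527 -1.025 0.617
v -3.612 -1.026 0.429
v -3.658 -1.098 0.24
v -3.66 -1.23 0.082
v -3.617 -1.403 -0.024
v -3.535 -1.59 -0.059
v -3.427 -1.762 -0.02
v -3.309 -1.893 0.088
v -3.2 -1.964 0.249
v -3.116 -1.963 0.438
v -3.069 -1.891 0.626
v -3.068 -1.758 0.785
v 3.86 3.753 0.76
v 4.268 3.568 1.434
v 3.452 2.512 0.666
v 3.86 2.327 1.34
v 3.206 2.803 1.38
v 3.458 3.57 1.439
v 4.262 2.51 0.661
v 4.514 3.277 0.72
v 4.516 2.8 1.373
v 3.864 2.98 1.818
v 3.856 3.1 0.282
v 3.204 3.28 0.727
v 4.1 3.77 1.106
v 3.62 2.31 0.994
v 3.236 2.59 1.018
v 3.476 2.481 1.414
v 3.624 3.771 1.108
v 3.864 3.662 1.505
v 3.24 3.212 1.473
v 3.856 2.418 0.595
v 4.096 2.309 0.992
v 4.244 3.599 0.686
v 4.484 3.49 1.082
v 4.48 2.868 0.627
v 4.486 3.209 1.466
v 4.246 2.479 1.41
v 4.482 2.587 1.011
v 4.63 3.038 1.046
v 4.102 3.315 1.727
v 3.862 2.585 1.672
v 3.478 2.865 1.695
v 3.626 3.316 1.73
v 4.248 2.863 1.691
v 3.858 3.495 0.428
v 3.618 2.765 0.373
v 4.094 2.764 0.37
v 4.242 3.215 0.405
v 3.474 3.601 0.69
v 3.234 2.871 0.634
v 3.09 3.042 1.054
v 3.238 3.493 1.089
v 3.472 3.217 0.409
f 2 1 4
f 2 4 3
f 4 1 5
f 4 5 3
f 5 1 6
f 5 6 3
f 6 1 7
f 6 7 3
f 7 1 8
f 7 8 3
f 8 1 9
f 8 9 3
f 9 1 10
f 9 10 3
f 10 1 11
f 10 11 3
f 11 1 12
f 11 12 3
f 12 1 13
f 12 13 3
f 13 1 14
f 13 14 3
f 14 1 15
f 14 15 3
f 15 1 16
f 15 16 3
f 16 1 17
f 16 17 3
f 17 1 18
f 17 18 3
f 18 1 2
f 18 2 3
f 19 56 35
f 56 30 59
f 35 59 24
f 56 59 35
f 19 35 31
f 35 24 36
f 31 36 20
f 35 36 31
f 19 31 40
f 31 20 41
f 40 41 26
f 31 41 40
f 19 40 52
f 40 26 55
f 52 55 29
f 40 55 52
f 19 52 56
f 52 29 60
f 56 60 30
f 52 60 56
f 20 36 47
f 36 24 50
f 47 50 28
f 36 50 47
f 24 59 37
f 59 30 58
f 37 58 23
f 59 58 37
f 30 60 57
f 60 29 53
f 57 53 21
f 60 53 57
f 29 55 54
f 55 26 42
f 54 42 25
f 55 42 54
f 26 41 46
f 41 20 43
f 46 43 27
f 41 43 46
f 22 48 34
f 48 28 49
f 34 49 23
f 48 49 34
f 22 34 32
f 34 23 33
f 32 33 21
f 34 33 32
f 22 32 39
f 32 21 38
f 39 38 25
f 32 38 39
f 22 39 44
f 39 25 45
f 44 45 27
f 39 45 44
f 22 44 48
f 44 27 51
f 48 51 28
f 44 51 48
f 23 49 37
f 49 28 50
f 37 50 24
f 49 50 37
f 21 33 57
f 33 23 58
f 57 58 30
f 33 58 57
f 25 38 54
f 38 21 53
f 54 53 29
f 38 53 54
f 27 45 46
f 45 25 42
f 46 42 26
f 45 42 46
f 28 51 47
f 51 27 43
f 47 43 20
f 51 43 47



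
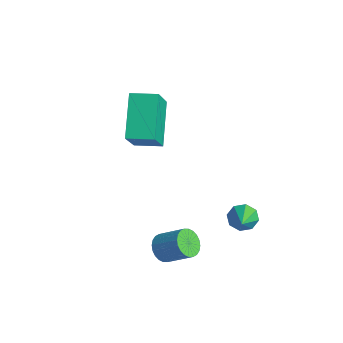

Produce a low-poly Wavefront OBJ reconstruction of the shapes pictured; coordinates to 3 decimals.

v 1.304 -0.782 -0.472
v 1.645 -0.652 -0.961
v 2.477 -0.108 -0.237
v 2.136 -0.238 0.252
v 1.507 -0.458 -0.948
v 2.339 0.085 -0.223
v 1.338 -0.314 -0.862
v 2.17 0.23 -0.138
v 1.164 -0.241 -0.717
v 1.996 0.303 0.007
v 1.011 -0.25 -0.535
v 1.843 0.293 0.19
v 0.903 -0.34 -0.343
v 1.735 0.203 0.382
v 0.856 -0.498 -0.171
v 1.688 0.046 0.554
v 0.877 -0.699 -0.044
v 1.709 -0.155 0.68
v 0.963 -0.912 0.017
v 1.795 -0.368 0.741
v 1.101 -1.105 0.003
v 1.933 -0.562 0.728
v 1.27 -1.25 -0.082
v 2.102 -0.706 0.642
v 1.444 -1.323 -0.227
v 2.276 -0.779 0.497
v 1.597 -1.313 -0.41
v 2.429 -0.77 0.315
v 1.705 -1.223 -0.602
v 2.537 -0.68 0.123
v 1.752 -1.066 -0.774
v 2.584 -0.522 -0.049
v 1.731 -0.865 -0.9
v 2.563 -0.321 -0.176
v 1.449 2.547 -0.247
v 1.648 2.29 -0.751
v 2.431 1.833 0.507
v 1.864 2.684 -0.658
v 1.836 2.999 -0.324
v 1.582 3.049 0.055
v 1.249 2.805 0.257
v 1.034 2.41 0.164
v 1.061 2.096 -0.17
v 1.316 2.046 -0.549
v -2.3 0.173 2.293
v -3.529 1.091 3.591
v -1.596 1.002 2.373
v -2.825 1.92 3.671
v -1.435 -0.7 3.729
v -2.664 0.218 5.027
v -0.731 0.129 3.809
v -1.96 1.047 5.107
f 2 1 5
f 2 5 3
f 3 5 6
f 3 6 4
f 5 1 7
f 5 7 6
f 6 7 8
f 6 8 4
f 7 1 9
f 7 9 8
f 8 9 10
f 8 10 4
f 9 1 11
f 9 11 10
f 10 11 12
f 10 12 4
f 11 1 13
f 11 13 12
f 12 13 14
f 12 14 4
f 13 1 15
f 13 15 14
f 14 15 16
f 14 16 4
f 15 1 17
f 15 17 16
f 16 17 18
f 16 18 4
f 17 1 19
f 17 19 18
f 18 19 20
f 18 20 4
f 19 1 21
f 19 21 20
f 20 21 22
f 20 22 4
f 21 1 23
f 21 23 22
f 22 23 24
f 22 24 4
f 23 1 25
f 23 25 24
f 24 25 26
f 24 26 4
f 25 1 27
f 25 27 26
f 26 27 28
f 26 28 4
f 27 1 29
f 27 29 28
f 28 29 30
f 28 30 4
f 29 1 31
f 29 31 30
f 30 31 32
f 30 32 4
f 31 1 33
f 31 33 32
f 32 33 34
f 32 34 4
f 33 1 2
f 33 2 34
f 34 2 3
f 34 3 4
f 36 35 38
f 36 38 37
f 38 35 39
f 38 39 37
f 39 35 40
f 39 40 37
f 40 35 41
f 40 41 37
f 41 35 42
f 41 42 37
f 42 35 43
f 42 43 37
f 43 35 44
f 43 44 37
f 44 35 36
f 44 36 37
f 46 48 45
f 49 46 45
f 45 48 47
f 47 49 45
f 46 52 48
f 50 46 49
f 50 52 46
f 48 52 47
f 51 49 47
f 47 52 51
f 51 50 49
f 52 50 51



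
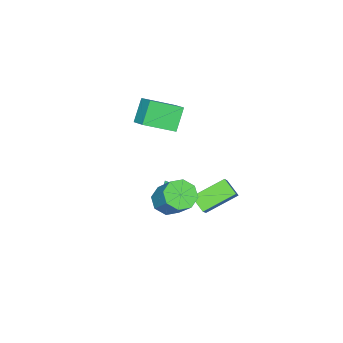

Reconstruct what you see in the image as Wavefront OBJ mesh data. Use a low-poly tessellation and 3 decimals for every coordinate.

v -1.663 -0.463 2.334
v -0.33 -1.663 3.148
v -1.138 0.58 3.012
v 0.195 -0.62 3.826
v -0.675 -0.18 1.134
v 0.658 -1.38 1.948
v -0.15 0.863 1.812
v 1.183 -0.337 2.626
v 2.162 2.208 -1.559
v 2.848 2.607 -2.098
v 3.324 3.812 -0.601
v 2.638 3.412 -0.061
v 2.201 2.949 -2.168
v 2.678 4.154 -0.67
v 1.531 2.856 -1.88
v 2.008 4.061 -0.383
v 1.231 2.384 -1.404
v 1.707 3.589 0.093
v 1.476 1.808 -1.019
v 1.952 3.013 0.478
v 2.122 1.466 -0.95
v 2.599 2.671 0.548
v 2.792 1.559 -1.237
v 3.269 2.764 0.26
v 3.093 2.031 -1.713
v 3.569 3.236 -0.216
v -0.16 0.875 -4.015
v 0.83 0.939 -3.539
v -0.48 -0.195 -3.205
v 0.337 1.369 -3.167
v -0.389 1.567 -3.192
v -1.007 1.442 -3.602
v -1.229 1.051 -4.206
v -0.95 0.578 -4.72
v -0.302 0.244 -4.905
v 0.413 0.205 -4.673
v 0.86 0.48 -4.134
v -1.057 2.196 -5.05
v -1.248 1.272 -4.428
v -2.694 3.146 -4.14
v -2.885 2.222 -3.518
v 0.065 2.858 -3.722
v -0.126 1.934 -3.1
v -1.572 3.808 -2.812
v -1.763 2.884 -2.19
f 2 4 1
f 5 2 1
f 1 4 3
f 3 5 1
f 2 8 4
f 6 2 5
f 6 8 2
f 4 8 3
f 7 5 3
f 3 8 7
f 7 6 5
f 8 6 7
f 10 9 13
f 10 13 11
f 11 13 14
f 11 14 12
f 13 9 15
f 13 15 14
f 14 15 16
f 14 16 12
f 15 9 17
f 15 17 16
f 16 17 18
f 16 18 12
f 17 9 19
f 17 19 18
f 18 19 20
f 18 20 12
f 19 9 21
f 19 21 20
f 20 21 22
f 20 22 12
f 21 9 23
f 21 23 22
f 22 23 24
f 22 24 12
f 23 9 25
f 23 25 24
f 24 25 26
f 24 26 12
f 25 9 10
f 25 10 26
f 26 10 11
f 26 11 12
f 28 27 30
f 28 30 29
f 30 27 31
f 30 31 29
f 31 27 32
f 31 32 29
f 32 27 33
f 32 33 29
f 33 27 34
f 33 34 29
f 34 27 35
f 34 35 29
f 35 27 36
f 35 36 29
f 36 27 37
f 36 37 29
f 37 27 28
f 37 28 29
f 39 41 38
f 42 39 38
f 38 41 40
f 40 42 38
f 39 45 41
f 43 39 42
f 43 45 39
f 41 45 40
f 44 42 40
f 40 45 44
f 44 43 42
f 45 43 44



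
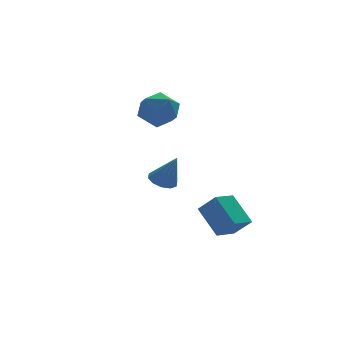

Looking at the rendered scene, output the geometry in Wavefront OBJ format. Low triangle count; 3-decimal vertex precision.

v 0.386 -3.905 -2.283
v 0.944 -4.515 -1.413
v 0.07 -2.614 -1.174
v 0.629 -3.225 -0.305
v 1.451 -3.375 -2.595
v 2.01 -3.986 -1.726
v 1.136 -2.085 -1.487
v 1.694 -2.695 -0.617
v -1.768 -3.099 1.091
v -1.124 -3.146 0.879
v -1.332 -3.621 2.529
v -1.181 -2.761 1.036
v -1.462 -2.505 1.214
v -1.86 -2.475 1.346
v -2.223 -2.685 1.38
v -2.412 -3.052 1.304
v -2.355 -3.438 1.147
v -2.074 -3.694 0.968
v -1.676 -3.723 0.837
v -1.313 -3.514 0.803
v -0.883 1.958 2.897
v -0.146 2.526 2.324
v 0.406 1.334 3.936
v 1.143 1.902 3.363
v 0.422 2.426 3.997
v -0.375 2.811 3.354
v 0.635 1.049 2.906
v -0.162 1.434 2.263
v 0.792 1.965 2.329
v 0.661 2.815 3.003
v -0.401 1.045 3.257
v -0.532 1.895 3.931
f 2 4 1
f 5 2 1
f 1 4 3
f 3 5 1
f 2 8 4
f 6 2 5
f 6 8 2
f 4 8 3
f 7 5 3
f 3 8 7
f 7 6 5
f 8 6 7
f 10 9 12
f 10 12 11
f 12 9 13
f 12 13 11
f 13 9 14
f 13 14 11
f 14 9 15
f 14 15 11
f 15 9 16
f 15 16 11
f 16 9 17
f 16 17 11
f 17 9 18
f 17 18 11
f 18 9 19
f 18 19 11
f 19 9 20
f 19 20 11
f 20 9 10
f 20 10 11
f 21 32 26
f 21 26 22
f 21 22 28
f 21 28 31
f 21 31 32
f 22 26 30
f 26 32 25
f 32 31 23
f 31 28 27
f 28 22 29
f 24 30 25
f 24 25 23
f 24 23 27
f 24 27 29
f 24 29 30
f 25 30 26
f 23 25 32
f 27 23 31
f 29 27 28
f 30 29 22



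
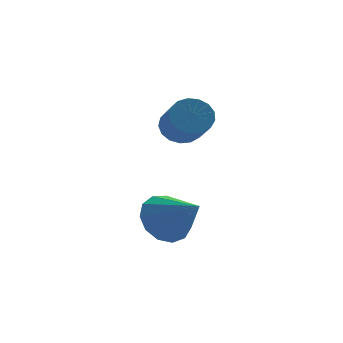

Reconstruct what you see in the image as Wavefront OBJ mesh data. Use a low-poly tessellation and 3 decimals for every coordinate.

v 2.044 1.185 -1.16
v 2.636 0.952 -1.97
v 2.956 -0.045 -0.14
v 2.905 1.383 -1.69
v 2.9 1.752 -1.242
v 2.623 1.94 -0.768
v 2.163 1.889 -0.418
v 1.665 1.614 -0.304
v 1.287 1.203 -0.462
v 1.149 0.786 -0.841
v 1.296 0.496 -1.322
v 1.68 0.424 -1.752
v 2.179 0.594 -1.993
v 2.953 4.012 1.956
v 3.246 4.455 2.541
v 3.419 3.172 3.428
v 3.127 2.728 2.844
v 2.874 4.451 2.608
v 3.047 3.168 3.495
v 2.52 4.347 2.525
v 2.693 3.063 3.413
v 2.265 4.165 2.313
v 2.439 2.882 3.2
v 2.168 3.949 2.018
v 2.342 2.665 2.906
v 2.251 3.746 1.71
v 2.425 2.463 2.597
v 2.495 3.605 1.458
v 2.668 2.322 2.345
v 2.844 3.557 1.32
v 3.017 2.273 2.207
v 3.218 3.613 1.328
v 3.391 2.329 2.215
v 3.531 3.76 1.48
v 3.704 2.477 2.367
v 3.712 3.965 1.741
v 3.885 2.682 2.628
v 3.719 4.181 2.051
v 3.893 2.897 2.939
v 3.551 4.358 2.34
v 3.724 3.074 3.227
f 2 1 4
f 2 4 3
f 4 1 5
f 4 5 3
f 5 1 6
f 5 6 3
f 6 1 7
f 6 7 3
f 7 1 8
f 7 8 3
f 8 1 9
f 8 9 3
f 9 1 10
f 9 10 3
f 10 1 11
f 10 11 3
f 11 1 12
f 11 12 3
f 12 1 13
f 12 13 3
f 13 1 2
f 13 2 3
f 15 14 18
f 15 18 16
f 16 18 19
f 16 19 17
f 18 14 20
f 18 20 19
f 19 20 21
f 19 21 17
f 20 14 22
f 20 22 21
f 21 22 23
f 21 23 17
f 22 14 24
f 22 24 23
f 23 24 25
f 23 25 17
f 24 14 26
f 24 26 25
f 25 26 27
f 25 27 17
f 26 14 28
f 26 28 27
f 27 28 29
f 27 29 17
f 28 14 30
f 28 30 29
f 29 30 31
f 29 31 17
f 30 14 32
f 30 32 31
f 31 32 33
f 31 33 17
f 32 14 34
f 32 34 33
f 33 34 35
f 33 35 17
f 34 14 36
f 34 36 35
f 35 36 37
f 35 37 17
f 36 14 38
f 36 38 37
f 37 38 39
f 37 39 17
f 38 14 40
f 38 40 39
f 39 40 41
f 39 41 17
f 40 14 15
f 40 15 41
f 41 15 16
f 41 16 17



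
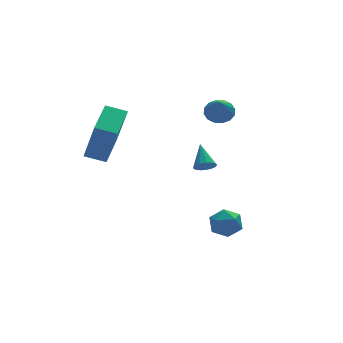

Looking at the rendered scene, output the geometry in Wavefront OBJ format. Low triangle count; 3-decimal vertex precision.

v -3.256 2.339 -1.344
v -2.988 1.637 0.607
v -4.094 2.788 -1.067
v -3.826 2.086 0.883
v -2.294 3.874 -0.923
v -2.026 3.172 1.027
v -3.132 4.323 -0.647
v -2.864 3.621 1.304
v 2.15 3.41 0.211
v 2.804 3.254 0.311
v 1.79 2.55 1.229
v 2.743 3.529 0.521
v 2.523 3.772 0.649
v 2.203 3.918 0.659
v 1.869 3.928 0.549
v 1.61 3.799 0.349
v 1.496 3.566 0.111
v 1.557 3.29 -0.099
v 1.777 3.047 -0.227
v 2.097 2.901 -0.237
v 2.431 2.891 -0.127
v 2.69 3.02 0.073
v 0.704 -0.894 -3.445
v 1.048 -1.294 -4.002
v -0.028 -1.866 -3.198
v 0.316 -2.266 -3.755
v 0.701 -2.091 -3.115
v 1.153 -1.49 -3.267
v -0.133 -1.67 -3.933
v 0.319 -1.069 -4.085
v 0.531 -1.774 -4.303
v 1.046 -2.034 -3.798
v -0.026 -1.126 -3.402
v 0.489 -1.386 -2.897
v 1.544 3.494 -3.074
v 2.045 3.368 -3.014
v 1.696 4.506 -2.226
v 2.047 3.528 -3.205
v 1.933 3.68 -3.366
v 1.73 3.789 -3.46
v 1.484 3.831 -3.466
v 1.253 3.795 -3.382
v 1.088 3.69 -3.228
v 1.028 3.54 -3.038
v 1.086 3.38 -2.857
v 1.249 3.245 -2.726
v 1.48 3.168 -2.674
v 1.726 3.165 -2.715
v 1.93 3.237 -2.837
f 2 4 1
f 5 2 1
f 1 4 3
f 3 5 1
f 2 8 4
f 6 2 5
f 6 8 2
f 4 8 3
f 7 5 3
f 3 8 7
f 7 6 5
f 8 6 7
f 10 9 12
f 10 12 11
f 12 9 13
f 12 13 11
f 13 9 14
f 13 14 11
f 14 9 15
f 14 15 11
f 15 9 16
f 15 16 11
f 16 9 17
f 16 17 11
f 17 9 18
f 17 18 11
f 18 9 19
f 18 19 11
f 19 9 20
f 19 20 11
f 20 9 21
f 20 21 11
f 21 9 22
f 21 22 11
f 22 9 10
f 22 10 11
f 23 34 28
f 23 28 24
f 23 24 30
f 23 30 33
f 23 33 34
f 24 28 32
f 28 34 27
f 34 33 25
f 33 30 29
f 30 24 31
f 26 32 27
f 26 27 25
f 26 25 29
f 26 29 31
f 26 31 32
f 27 32 28
f 25 27 34
f 29 25 33
f 31 29 30
f 32 31 24
f 36 35 38
f 36 38 37
f 38 35 39
f 38 39 37
f 39 35 40
f 39 40 37
f 40 35 41
f 40 41 37
f 41 35 42
f 41 42 37
f 42 35 43
f 42 43 37
f 43 35 44
f 43 44 37
f 44 35 45
f 44 45 37
f 45 35 46
f 45 46 37
f 46 35 47
f 46 47 37
f 47 35 48
f 47 48 37
f 48 35 49
f 48 49 37
f 49 35 36
f 49 36 37



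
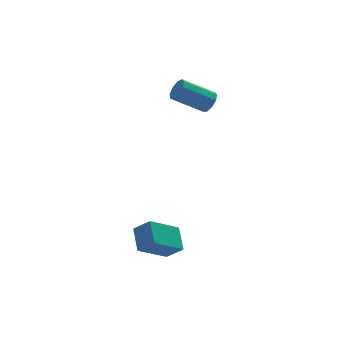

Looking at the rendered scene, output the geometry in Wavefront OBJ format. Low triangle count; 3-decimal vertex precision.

v -4.541 -2.139 -2.447
v -4.006 -2.611 -1.804
v -4.291 -1.12 -1.907
v -3.756 -1.592 -1.264
v -3.184 -1.948 -3.436
v -2.649 -2.42 -2.793
v -2.934 -0.929 -2.896
v -2.399 -1.401 -2.253
v 1.185 3.363 1.48
v 1.471 3.242 1.97
v 0.142 3.736 2.87
v -0.145 3.857 2.38
v 1.539 3.618 1.862
v 0.209 4.112 2.762
v 1.44 3.874 1.576
v 0.111 4.369 2.476
v 1.223 3.892 1.245
v -0.107 4.386 2.145
v 0.987 3.661 1.024
v -0.342 4.156 1.924
v 0.844 3.291 1.016
v -0.485 3.786 1.916
v 0.861 2.955 1.225
v -0.469 3.449 2.125
v 1.029 2.809 1.554
v -0.301 3.304 2.454
v 1.27 2.922 1.848
v -0.06 3.417 2.748
f 2 4 1
f 5 2 1
f 1 4 3
f 3 5 1
f 2 8 4
f 6 2 5
f 6 8 2
f 4 8 3
f 7 5 3
f 3 8 7
f 7 6 5
f 8 6 7
f 10 9 13
f 10 13 11
f 11 13 14
f 11 14 12
f 13 9 15
f 13 15 14
f 14 15 16
f 14 16 12
f 15 9 17
f 15 17 16
f 16 17 18
f 16 18 12
f 17 9 19
f 17 19 18
f 18 19 20
f 18 20 12
f 19 9 21
f 19 21 20
f 20 21 22
f 20 22 12
f 21 9 23
f 21 23 22
f 22 23 24
f 22 24 12
f 23 9 25
f 23 25 24
f 24 25 26
f 24 26 12
f 25 9 27
f 25 27 26
f 26 27 28
f 26 28 12
f 27 9 10
f 27 10 28
f 28 10 11
f 28 11 12



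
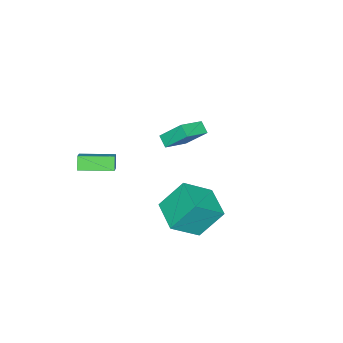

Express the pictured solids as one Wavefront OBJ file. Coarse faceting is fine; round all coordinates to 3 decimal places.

v -4.163 -2.721 0.539
v -4.469 -1.45 1.903
v -3.802 -2.095 0.037
v -4.108 -0.824 1.401
v -2.512 -3.096 1.259
v -2.818 -1.825 2.623
v -2.151 -2.47 0.757
v -2.457 -1.199 2.121
v 3.103 -4.801 3.121
v 3.863 -4.369 3.72
v 2.076 -3.027 3.144
v 2.837 -2.595 3.743
v 3.563 -4.525 2.337
v 4.324 -4.093 2.936
v 2.537 -2.751 2.36
v 3.297 -2.319 2.959
v 1.286 2.718 2.145
v 2.712 1.76 3.47
v 2.565 4.275 1.895
v 3.991 3.317 3.22
v 2.189 1.703 0.44
v 3.615 0.745 1.765
v 3.468 3.26 0.19
v 4.894 2.302 1.515
f 2 4 1
f 5 2 1
f 1 4 3
f 3 5 1
f 2 8 4
f 6 2 5
f 6 8 2
f 4 8 3
f 7 5 3
f 3 8 7
f 7 6 5
f 8 6 7
f 10 12 9
f 13 10 9
f 9 12 11
f 11 13 9
f 10 16 12
f 14 10 13
f 14 16 10
f 12 16 11
f 15 13 11
f 11 16 15
f 15 14 13
f 16 14 15
f 18 20 17
f 21 18 17
f 17 20 19
f 19 21 17
f 18 24 20
f 22 18 21
f 22 24 18
f 20 24 19
f 23 21 19
f 19 24 23
f 23 22 21
f 24 22 23



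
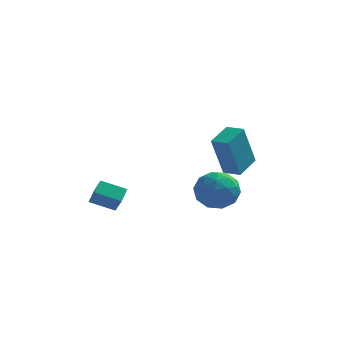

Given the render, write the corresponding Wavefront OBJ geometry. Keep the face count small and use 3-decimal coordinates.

v 0.967 3.468 -2.149
v 1.922 2.819 -2.214
v 0.118 2.121 -1.166
v 1.073 1.472 -1.231
v 1.072 2.435 -0.592
v 1.596 3.268 -1.199
v 0.444 1.672 -2.181
v 0.968 2.505 -2.788
v 1.598 1.709 -2.234
v 1.987 2.181 -1.252
v 0.053 2.759 -2.128
v 0.442 3.231 -1.146
v 1.519 3.262 -2.268
v 0.521 1.678 -1.112
v 0.521 2.244 -0.736
v 1.082 1.863 -0.775
v 1.327 3.526 -1.671
v 1.889 3.144 -1.71
v 1.389 2.919 -0.756
v 0.151 1.796 -1.67
v 0.713 1.414 -1.709
v 0.958 3.077 -2.605
v 1.519 2.696 -2.644
v 0.651 2.021 -2.624
v 1.89 2.228 -2.318
v 1.391 1.436 -1.74
v 1.021 1.554 -2.298
v 1.329 2.043 -2.655
v 2.118 2.505 -1.741
v 1.62 1.713 -1.163
v 1.619 2.279 -0.787
v 1.927 2.769 -1.144
v 1.928 1.853 -1.753
v 0.42 3.227 -2.217
v -0.078 2.435 -1.639
v 0.113 2.171 -2.236
v 0.421 2.661 -2.593
v 0.649 3.504 -1.64
v 0.15 2.712 -1.062
v 0.711 2.897 -0.725
v 1.019 3.386 -1.082
v 0.112 3.087 -1.627
v -3.083 -0.683 -1.878
v -4.271 -0.787 -1.386
v -2.974 0.058 -1.455
v -4.162 -0.046 -0.964
v -2.678 -1.234 -1.016
v -3.866 -1.338 -0.525
v -2.569 -0.493 -0.594
v -3.757 -0.597 -0.102
v 1.924 -1.776 1.347
v 1.465 -2.319 3.419
v 2.42 -0.614 1.761
v 1.961 -1.156 3.833
v 2.719 -2.144 1.427
v 2.26 -2.686 3.499
v 3.215 -0.981 1.841
v 2.756 -1.524 3.913
f 1 38 17
f 38 12 41
f 17 41 6
f 38 41 17
f 1 17 13
f 17 6 18
f 13 18 2
f 17 18 13
f 1 13 22
f 13 2 23
f 22 23 8
f 13 23 22
f 1 22 34
f 22 8 37
f 34 37 11
f 22 37 34
f 1 34 38
f 34 11 42
f 38 42 12
f 34 42 38
f 2 18 29
f 18 6 32
f 29 32 10
f 18 32 29
f 6 41 19
f 41 12 40
f 19 40 5
f 41 40 19
f 12 42 39
f 42 11 35
f 39 35 3
f 42 35 39
f 11 37 36
f 37 8 24
f 36 24 7
f 37 24 36
f 8 23 28
f 23 2 25
f 28 25 9
f 23 25 28
f 4 30 16
f 30 10 31
f 16 31 5
f 30 31 16
f 4 16 14
f 16 5 15
f 14 15 3
f 16 15 14
f 4 14 21
f 14 3 20
f 21 20 7
f 14 20 21
f 4 21 26
f 21 7 27
f 26 27 9
f 21 27 26
f 4 26 30
f 26 9 33
f 30 33 10
f 26 33 30
f 5 31 19
f 31 10 32
f 19 32 6
f 31 32 19
f 3 15 39
f 15 5 40
f 39 40 12
f 15 40 39
f 7 20 36
f 20 3 35
f 36 35 11
f 20 35 36
f 9 27 28
f 27 7 24
f 28 24 8
f 27 24 28
f 10 33 29
f 33 9 25
f 29 25 2
f 33 25 29
f 44 46 43
f 47 44 43
f 43 46 45
f 45 47 43
f 44 50 46
f 48 44 47
f 48 50 44
f 46 50 45
f 49 47 45
f 45 50 49
f 49 48 47
f 50 48 49
f 52 54 51
f 55 52 51
f 51 54 53
f 53 55 51
f 52 58 54
f 56 52 55
f 56 58 52
f 54 58 53
f 57 55 53
f 53 58 57
f 57 56 55
f 58 56 57



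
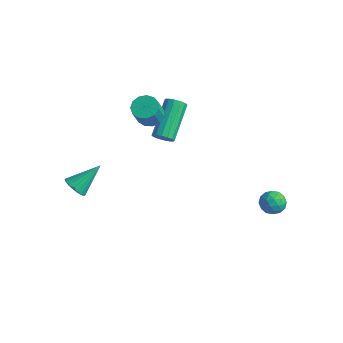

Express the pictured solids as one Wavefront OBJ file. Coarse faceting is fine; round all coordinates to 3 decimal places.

v -1.818 0.782 2.682
v -1.176 0.728 2.537
v -0.981 0.163 3.612
v -1.622 0.218 3.758
v -1.216 1.052 2.715
v -1.021 0.487 3.79
v -1.447 1.291 2.882
v -1.252 0.726 3.957
v -1.796 1.368 2.986
v -1.6 0.803 4.061
v -2.151 1.259 2.994
v -1.956 0.695 4.069
v -2.401 0.999 2.902
v -2.206 0.435 3.978
v -2.465 0.67 2.741
v -2.27 0.106 3.816
v -2.324 0.377 2.562
v -2.129 -0.188 3.637
v -2.022 0.212 2.42
v -1.827 -0.352 3.495
v -1.655 0.229 2.362
v -1.46 -0.336 3.437
v -1.34 0.421 2.406
v -1.145 -0.144 3.481
v -2.812 -3.1 -0.573
v -2.306 -2.978 -0.928
v -2.388 -1.88 0.453
v -2.487 -2.823 -1.037
v -2.725 -2.717 -1.065
v -2.978 -2.676 -1.009
v -3.202 -2.709 -0.877
v -3.358 -2.81 -0.693
v -3.42 -2.961 -0.488
v -3.378 -3.135 -0.297
v -3.237 -3.304 -0.155
v -3.023 -3.438 -0.085
v -2.772 -3.513 -0.099
v -2.529 -3.517 -0.195
v -2.334 -3.449 -0.357
v -2.222 -3.32 -0.556
v -2.212 -3.154 -0.758
v 2.765 3.162 -2.052
v 3.135 3.575 -1.671
v 3.565 3.125 -2.789
v 3.935 3.538 -2.408
v 3.813 2.91 -2.202
v 3.319 2.932 -1.746
v 3.381 3.768 -2.714
v 2.887 3.79 -2.258
v 3.516 3.95 -2.08
v 3.783 3.419 -1.764
v 2.917 3.281 -2.696
v 3.184 2.75 -2.38
v 2.879 3.371 -1.797
v 3.821 3.329 -2.663
v 3.749 2.959 -2.542
v 3.966 3.202 -2.318
v 2.988 2.994 -1.841
v 3.205 3.237 -1.617
v 3.604 2.845 -1.929
v 3.495 3.463 -2.843
v 3.712 3.706 -2.619
v 2.734 3.498 -2.142
v 2.951 3.741 -1.918
v 3.096 3.855 -2.531
v 3.321 3.835 -1.813
v 3.791 3.813 -2.246
v 3.466 3.948 -2.426
v 3.175 3.961 -2.158
v 3.478 3.523 -1.627
v 3.948 3.501 -2.061
v 3.877 3.132 -1.939
v 3.586 3.145 -1.672
v 3.702 3.743 -1.868
v 2.752 3.199 -2.399
v 3.222 3.177 -2.833
v 3.114 3.555 -2.788
v 2.823 3.568 -2.521
v 2.909 2.887 -2.214
v 3.379 2.865 -2.647
v 3.525 2.739 -2.302
v 3.234 2.752 -2.034
v 2.998 2.957 -2.592
v -1.167 0.902 1.318
v -1 0.644 1.762
v -1.667 2.22 2.927
v -1.833 2.478 2.482
v -0.78 0.797 1.68
v -1.447 2.373 2.845
v -0.665 0.978 1.502
v -1.332 2.554 2.666
v -0.683 1.139 1.274
v -1.35 2.715 2.438
v -0.832 1.236 1.057
v -1.498 2.812 2.222
v -1.07 1.244 0.911
v -1.736 2.82 2.076
v -1.333 1.16 0.873
v -2 2.736 2.038
v -1.553 1.007 0.955
v -2.22 2.583 2.12
v -1.668 0.826 1.134
v -2.335 2.402 2.298
v -1.65 0.665 1.362
v -2.317 2.241 2.526
v -1.502 0.568 1.578
v -2.168 2.144 2.743
v -1.264 0.56 1.724
v -1.93 2.136 2.889
f 2 1 5
f 2 5 3
f 3 5 6
f 3 6 4
f 5 1 7
f 5 7 6
f 6 7 8
f 6 8 4
f 7 1 9
f 7 9 8
f 8 9 10
f 8 10 4
f 9 1 11
f 9 11 10
f 10 11 12
f 10 12 4
f 11 1 13
f 11 13 12
f 12 13 14
f 12 14 4
f 13 1 15
f 13 15 14
f 14 15 16
f 14 16 4
f 15 1 17
f 15 17 16
f 16 17 18
f 16 18 4
f 17 1 19
f 17 19 18
f 18 19 20
f 18 20 4
f 19 1 21
f 19 21 20
f 20 21 22
f 20 22 4
f 21 1 23
f 21 23 22
f 22 23 24
f 22 24 4
f 23 1 2
f 23 2 24
f 24 2 3
f 24 3 4
f 26 25 28
f 26 28 27
f 28 25 29
f 28 29 27
f 29 25 30
f 29 30 27
f 30 25 31
f 30 31 27
f 31 25 32
f 31 32 27
f 32 25 33
f 32 33 27
f 33 25 34
f 33 34 27
f 34 25 35
f 34 35 27
f 35 25 36
f 35 36 27
f 36 25 37
f 36 37 27
f 37 25 38
f 37 38 27
f 38 25 39
f 38 39 27
f 39 25 40
f 39 40 27
f 40 25 41
f 40 41 27
f 41 25 26
f 41 26 27
f 42 79 58
f 79 53 82
f 58 82 47
f 79 82 58
f 42 58 54
f 58 47 59
f 54 59 43
f 58 59 54
f 42 54 63
f 54 43 64
f 63 64 49
f 54 64 63
f 42 63 75
f 63 49 78
f 75 78 52
f 63 78 75
f 42 75 79
f 75 52 83
f 79 83 53
f 75 83 79
f 43 59 70
f 59 47 73
f 70 73 51
f 59 73 70
f 47 82 60
f 82 53 81
f 60 81 46
f 82 81 60
f 53 83 80
f 83 52 76
f 80 76 44
f 83 76 80
f 52 78 77
f 78 49 65
f 77 65 48
f 78 65 77
f 49 64 69
f 64 43 66
f 69 66 50
f 64 66 69
f 45 71 57
f 71 51 72
f 57 72 46
f 71 72 57
f 45 57 55
f 57 46 56
f 55 56 44
f 57 56 55
f 45 55 62
f 55 44 61
f 62 61 48
f 55 61 62
f 45 62 67
f 62 48 68
f 67 68 50
f 62 68 67
f 45 67 71
f 67 50 74
f 71 74 51
f 67 74 71
f 46 72 60
f 72 51 73
f 60 73 47
f 72 73 60
f 44 56 80
f 56 46 81
f 80 81 53
f 56 81 80
f 48 61 77
f 61 44 76
f 77 76 52
f 61 76 77
f 50 68 69
f 68 48 65
f 69 65 49
f 68 65 69
f 51 74 70
f 74 50 66
f 70 66 43
f 74 66 70
f 85 84 88
f 85 88 86
f 86 88 89
f 86 89 87
f 88 84 90
f 88 90 89
f 89 90 91
f 89 91 87
f 90 84 92
f 90 92 91
f 91 92 93
f 91 93 87
f 92 84 94
f 92 94 93
f 93 94 95
f 93 95 87
f 94 84 96
f 94 96 95
f 95 96 97
f 95 97 87
f 96 84 98
f 96 98 97
f 97 98 99
f 97 99 87
f 98 84 100
f 98 100 99
f 99 100 101
f 99 101 87
f 100 84 102
f 100 102 101
f 101 102 103
f 101 103 87
f 102 84 104
f 102 104 103
f 103 104 105
f 103 105 87
f 104 84 106
f 104 106 105
f 105 106 107
f 105 107 87
f 106 84 108
f 106 108 107
f 107 108 109
f 107 109 87
f 108 84 85
f 108 85 109
f 109 85 86
f 109 86 87



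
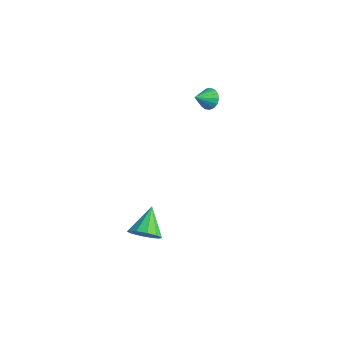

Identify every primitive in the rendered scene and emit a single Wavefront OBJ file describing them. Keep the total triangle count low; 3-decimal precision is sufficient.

v -1.88 4.47 3.316
v -1.38 4.086 2.808
v -1.96 3.35 4.084
v -1.142 4.247 3.068
v -1.073 4.459 3.385
v -1.189 4.674 3.686
v -1.463 4.842 3.903
v -1.833 4.925 3.985
v -2.214 4.903 3.913
v -2.518 4.783 3.705
v -2.676 4.59 3.408
v -2.651 4.37 3.09
v -2.45 4.173 2.823
v -2.118 4.044 2.67
v -1.732 4.012 2.664
v 2.667 -4.477 -1.177
v 3.542 -3.862 -1.185
v 1.713 -3.103 -0.043
v 3.169 -3.693 -1.704
v 2.604 -3.823 -2.022
v 2.062 -4.203 -2.016
v 1.752 -4.688 -1.69
v 1.791 -5.092 -1.168
v 2.164 -5.261 -0.649
v 2.73 -5.13 -0.332
v 3.271 -4.75 -0.337
v 3.581 -4.266 -0.663
f 2 1 4
f 2 4 3
f 4 1 5
f 4 5 3
f 5 1 6
f 5 6 3
f 6 1 7
f 6 7 3
f 7 1 8
f 7 8 3
f 8 1 9
f 8 9 3
f 9 1 10
f 9 10 3
f 10 1 11
f 10 11 3
f 11 1 12
f 11 12 3
f 12 1 13
f 12 13 3
f 13 1 14
f 13 14 3
f 14 1 15
f 14 15 3
f 15 1 2
f 15 2 3
f 17 16 19
f 17 19 18
f 19 16 20
f 19 20 18
f 20 16 21
f 20 21 18
f 21 16 22
f 21 22 18
f 22 16 23
f 22 23 18
f 23 16 24
f 23 24 18
f 24 16 25
f 24 25 18
f 25 16 26
f 25 26 18
f 26 16 27
f 26 27 18
f 27 16 17
f 27 17 18



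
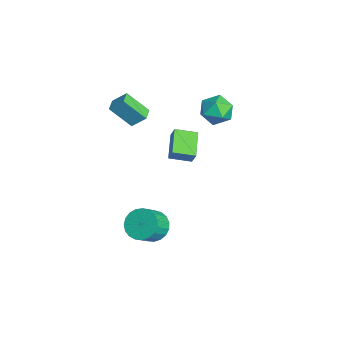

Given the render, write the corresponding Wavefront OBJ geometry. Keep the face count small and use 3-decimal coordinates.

v 2.615 -1.446 -4.194
v 3.222 -1.891 -4.982
v 4.012 -2.74 -3.894
v 3.405 -2.294 -3.106
v 3.465 -1.524 -4.872
v 4.255 -2.373 -3.784
v 3.561 -1.144 -4.645
v 4.35 -1.993 -3.557
v 3.493 -0.816 -4.34
v 4.282 -1.665 -3.252
v 3.273 -0.597 -4.009
v 4.063 -1.445 -2.921
v 2.94 -0.524 -3.711
v 3.73 -1.373 -2.623
v 2.55 -0.611 -3.496
v 3.34 -1.46 -2.408
v 2.172 -0.842 -3.402
v 2.962 -1.691 -2.314
v 1.87 -1.178 -3.445
v 2.66 -2.026 -2.356
v 1.698 -1.56 -3.617
v 2.487 -2.408 -2.529
v 1.683 -1.922 -3.889
v 2.473 -2.77 -2.801
v 1.83 -2.202 -4.214
v 2.62 -3.05 -3.126
v 2.113 -2.351 -4.535
v 2.902 -3.199 -3.447
v 2.482 -2.343 -4.798
v 3.272 -3.192 -3.71
v 2.875 -2.181 -4.956
v 3.664 -3.03 -3.868
v -0.615 0.245 1.262
v -0.176 0.402 2.147
v -0.395 1.604 0.913
v 0.044 1.76 1.798
v 0.996 -0.2 0.542
v 1.435 -0.044 1.427
v 1.216 1.158 0.193
v 1.655 1.315 1.078
v -0.511 3.738 3.537
v 0.541 3.606 3.131
v -0.421 2.074 4.309
v 0.631 1.942 3.903
v 0.43 2.699 4.725
v 0.375 3.728 4.247
v -0.255 1.952 3.193
v -0.31 2.981 2.715
v 0.699 2.502 2.918
v 1.123 2.964 3.865
v -1.003 2.716 3.575
v -0.579 3.178 4.522
v -1.784 -3.004 3.962
v -1.45 -2.19 4.808
v -1.318 -1.764 2.586
v -0.984 -0.95 3.431
v -0.956 -3.33 3.949
v -0.622 -2.516 4.794
v -0.49 -2.09 2.572
v -0.156 -1.276 3.418
f 2 1 5
f 2 5 3
f 3 5 6
f 3 6 4
f 5 1 7
f 5 7 6
f 6 7 8
f 6 8 4
f 7 1 9
f 7 9 8
f 8 9 10
f 8 10 4
f 9 1 11
f 9 11 10
f 10 11 12
f 10 12 4
f 11 1 13
f 11 13 12
f 12 13 14
f 12 14 4
f 13 1 15
f 13 15 14
f 14 15 16
f 14 16 4
f 15 1 17
f 15 17 16
f 16 17 18
f 16 18 4
f 17 1 19
f 17 19 18
f 18 19 20
f 18 20 4
f 19 1 21
f 19 21 20
f 20 21 22
f 20 22 4
f 21 1 23
f 21 23 22
f 22 23 24
f 22 24 4
f 23 1 25
f 23 25 24
f 24 25 26
f 24 26 4
f 25 1 27
f 25 27 26
f 26 27 28
f 26 28 4
f 27 1 29
f 27 29 28
f 28 29 30
f 28 30 4
f 29 1 31
f 29 31 30
f 30 31 32
f 30 32 4
f 31 1 2
f 31 2 32
f 32 2 3
f 32 3 4
f 34 36 33
f 37 34 33
f 33 36 35
f 35 37 33
f 34 40 36
f 38 34 37
f 38 40 34
f 36 40 35
f 39 37 35
f 35 40 39
f 39 38 37
f 40 38 39
f 41 52 46
f 41 46 42
f 41 42 48
f 41 48 51
f 41 51 52
f 42 46 50
f 46 52 45
f 52 51 43
f 51 48 47
f 48 42 49
f 44 50 45
f 44 45 43
f 44 43 47
f 44 47 49
f 44 49 50
f 45 50 46
f 43 45 52
f 47 43 51
f 49 47 48
f 50 49 42
f 54 56 53
f 57 54 53
f 53 56 55
f 55 57 53
f 54 60 56
f 58 54 57
f 58 60 54
f 56 60 55
f 59 57 55
f 55 60 59
f 59 58 57
f 60 58 59



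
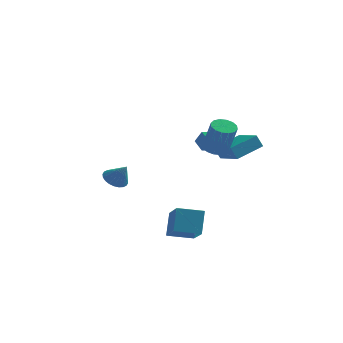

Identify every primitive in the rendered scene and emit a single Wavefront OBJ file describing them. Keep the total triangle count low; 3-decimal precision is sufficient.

v 1.954 -3.14 -2.369
v 1.906 -2.365 -1.11
v 1.134 -1.48 -3.422
v 1.085 -0.705 -2.162
v 3.255 -2.655 -2.618
v 3.206 -1.88 -1.358
v 2.434 -0.995 -3.67
v 2.386 -0.22 -2.411
v 3.948 1.932 0.944
v 3.61 1.88 1.678
v 2.776 3.12 0.488
v 2.438 3.068 1.222
v 5.002 3.192 1.518
v 4.664 3.14 2.252
v 3.83 4.38 1.062
v 3.492 4.328 1.796
v -2.243 0.962 -0.682
v -1.73 0.665 -1.126
v -1.537 0.678 0.322
v -1.641 0.939 -1.112
v -1.642 1.217 -1.032
v -1.736 1.455 -0.899
v -1.906 1.619 -0.733
v -2.128 1.682 -0.56
v -2.367 1.636 -0.405
v -2.587 1.487 -0.292
v -2.755 1.259 -0.239
v -2.845 0.985 -0.253
v -2.843 0.707 -0.333
v -2.75 0.468 -0.466
v -2.579 0.305 -0.631
v -2.358 0.241 -0.805
v -2.118 0.287 -0.96
v -1.898 0.436 -1.073
v 3.692 -1.659 2.881
v 4.263 -1.895 2.622
v 4.799 -2.417 4.28
v 4.228 -2.181 4.539
v 4.331 -1.565 2.703
v 4.868 -2.087 4.362
v 4.228 -1.26 2.833
v 4.765 -1.782 4.491
v 3.981 -1.062 2.975
v 4.518 -1.584 4.634
v 3.657 -1.024 3.092
v 4.194 -1.546 4.751
v 3.342 -1.156 3.152
v 3.879 -1.678 4.811
v 3.121 -1.423 3.14
v 3.657 -1.945 4.798
v 3.052 -1.753 3.058
v 3.589 -2.275 4.717
v 3.155 -2.058 2.929
v 3.692 -2.58 4.587
v 3.402 -2.256 2.786
v 3.939 -2.778 4.445
v 3.726 -2.294 2.669
v 4.263 -2.816 4.328
v 4.041 -2.162 2.609
v 4.578 -2.684 4.268
v 2.093 4.314 1.653
v 2.7 3.898 1.432
v 1.36 3.322 1.508
v 1.967 2.906 1.287
v 1.907 3.141 2.016
v 2.36 3.754 2.105
v 1.7 3.466 0.835
v 2.153 4.079 0.924
v 2.456 3.374 0.926
v 2.585 3.173 1.656
v 1.475 4.047 1.284
v 1.604 3.846 2.014
f 2 4 1
f 5 2 1
f 1 4 3
f 3 5 1
f 2 8 4
f 6 2 5
f 6 8 2
f 4 8 3
f 7 5 3
f 3 8 7
f 7 6 5
f 8 6 7
f 10 12 9
f 13 10 9
f 9 12 11
f 11 13 9
f 10 16 12
f 14 10 13
f 14 16 10
f 12 16 11
f 15 13 11
f 11 16 15
f 15 14 13
f 16 14 15
f 18 17 20
f 18 20 19
f 20 17 21
f 20 21 19
f 21 17 22
f 21 22 19
f 22 17 23
f 22 23 19
f 23 17 24
f 23 24 19
f 24 17 25
f 24 25 19
f 25 17 26
f 25 26 19
f 26 17 27
f 26 27 19
f 27 17 28
f 27 28 19
f 28 17 29
f 28 29 19
f 29 17 30
f 29 30 19
f 30 17 31
f 30 31 19
f 31 17 32
f 31 32 19
f 32 17 33
f 32 33 19
f 33 17 34
f 33 34 19
f 34 17 18
f 34 18 19
f 36 35 39
f 36 39 37
f 37 39 40
f 37 40 38
f 39 35 41
f 39 41 40
f 40 41 42
f 40 42 38
f 41 35 43
f 41 43 42
f 42 43 44
f 42 44 38
f 43 35 45
f 43 45 44
f 44 45 46
f 44 46 38
f 45 35 47
f 45 47 46
f 46 47 48
f 46 48 38
f 47 35 49
f 47 49 48
f 48 49 50
f 48 50 38
f 49 35 51
f 49 51 50
f 50 51 52
f 50 52 38
f 51 35 53
f 51 53 52
f 52 53 54
f 52 54 38
f 53 35 55
f 53 55 54
f 54 55 56
f 54 56 38
f 55 35 57
f 55 57 56
f 56 57 58
f 56 58 38
f 57 35 59
f 57 59 58
f 58 59 60
f 58 60 38
f 59 35 36
f 59 36 60
f 60 36 37
f 60 37 38
f 61 72 66
f 61 66 62
f 61 62 68
f 61 68 71
f 61 71 72
f 62 66 70
f 66 72 65
f 72 71 63
f 71 68 67
f 68 62 69
f 64 70 65
f 64 65 63
f 64 63 67
f 64 67 69
f 64 69 70
f 65 70 66
f 63 65 72
f 67 63 71
f 69 67 68
f 70 69 62

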